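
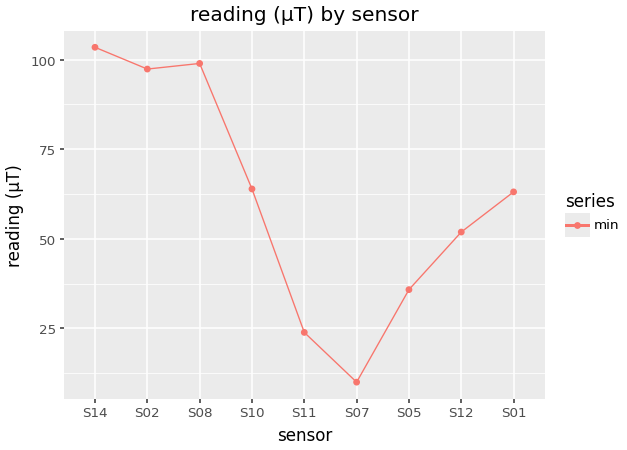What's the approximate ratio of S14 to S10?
≈ 1.67×

S14 ≈ 100, S10 ≈ 60; 100/60 ≈ 1.67.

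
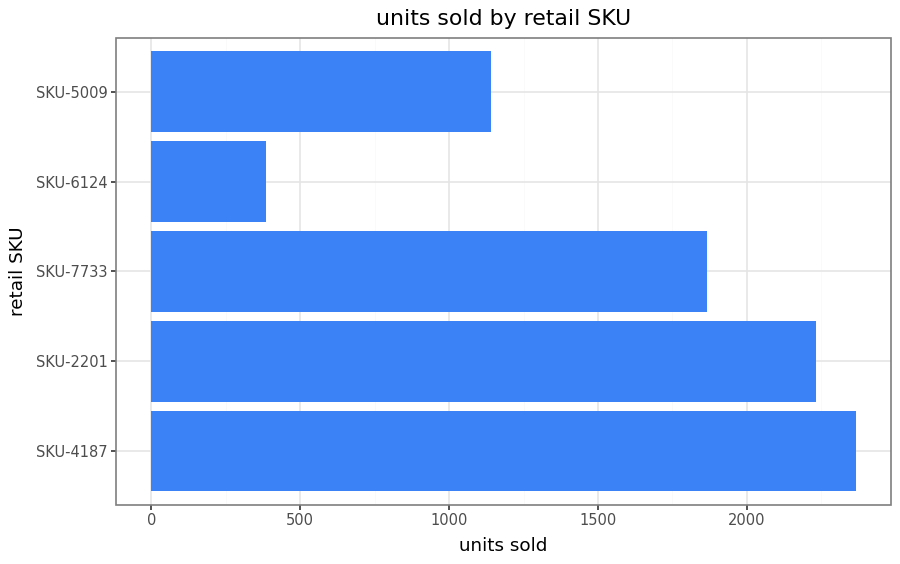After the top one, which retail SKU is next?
SKU-2201

Top 3: SKU-4187 ≈ 2400, SKU-2201 ≈ 2200, SKU-7733 ≈ 1800.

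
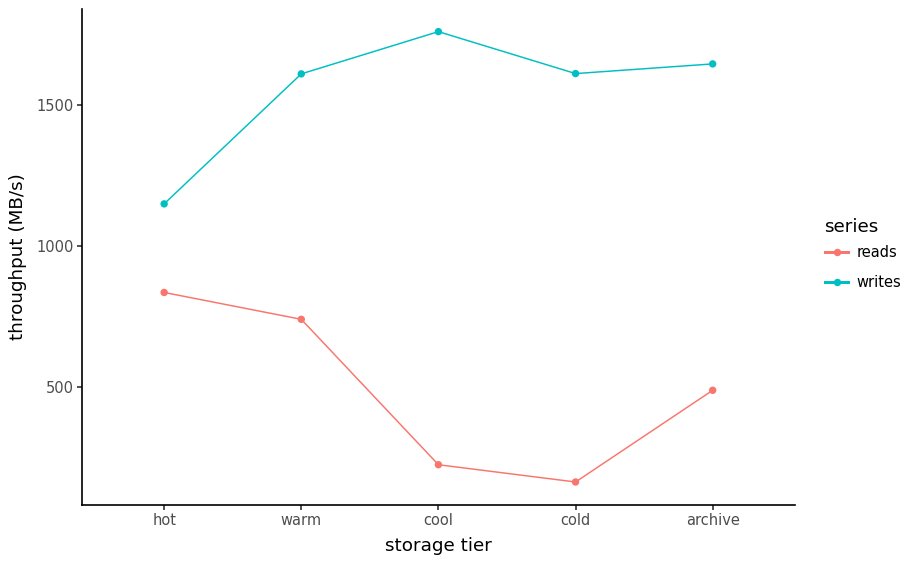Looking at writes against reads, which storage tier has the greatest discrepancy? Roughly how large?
cool, ≈ 1600 MB/s

cool: writes ≈ 1800, reads ≈ 200 → gap ≈ 1600. Next-largest (cold) is only ≈ 1400.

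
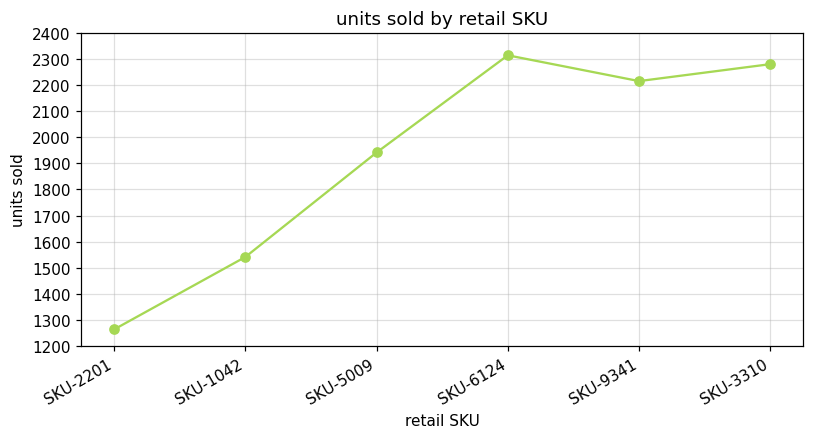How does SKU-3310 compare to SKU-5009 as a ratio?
SKU-3310 ≈ 2300, SKU-5009 ≈ 1900; 2300/1900 ≈ 1.21.

≈ 1.21×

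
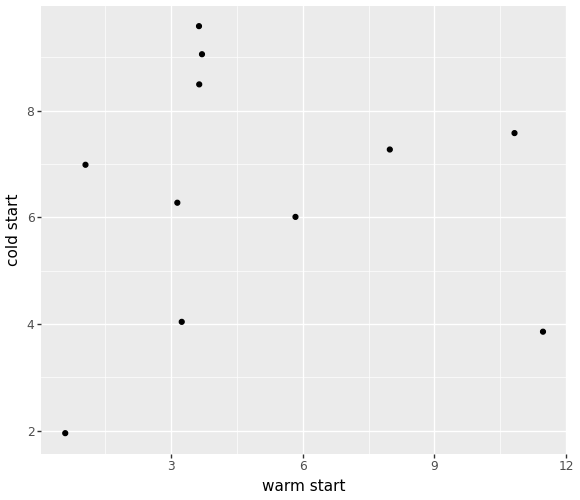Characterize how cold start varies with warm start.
no clear correlation

Points are roughly uncorrelated; weak (|r| ≈ 0.0).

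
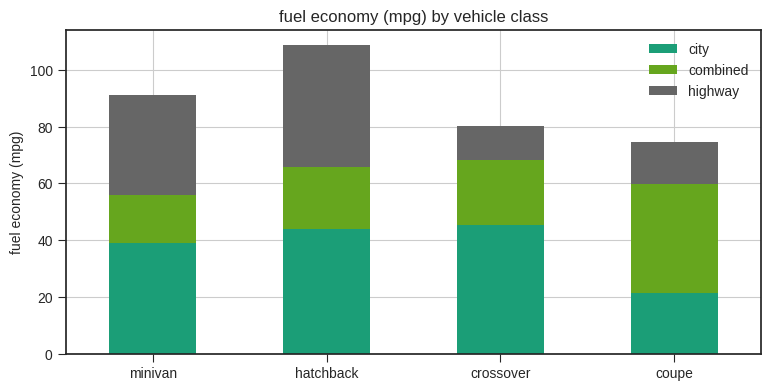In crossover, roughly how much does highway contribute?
highway top ≈ 80, bottom ≈ 70; segment ≈ 10.

≈ 10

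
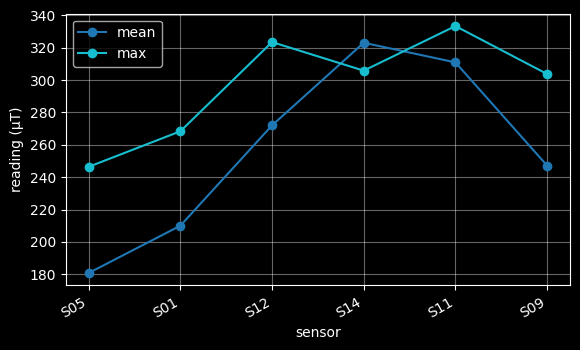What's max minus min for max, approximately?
Max S11 ≈ 340, min S05 ≈ 240; range ≈ 100.

≈ 100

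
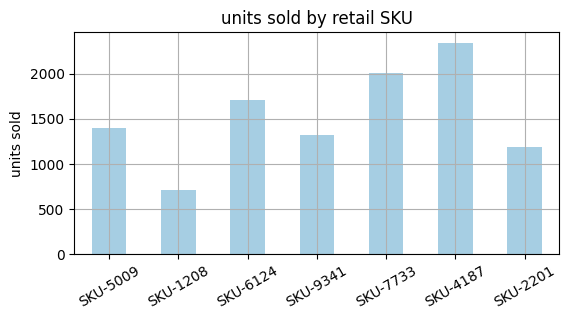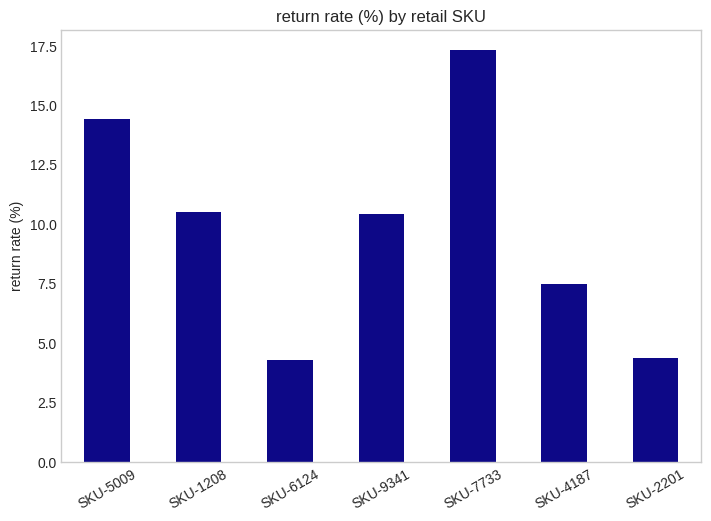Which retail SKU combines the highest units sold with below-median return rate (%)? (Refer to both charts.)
Chart 2 median return rate (%) ≈ 10; below-median retail SKUs: SKU-6124, SKU-4187, SKU-2201. Among those, SKU-4187 has the highest units sold (≈ 2500).

SKU-4187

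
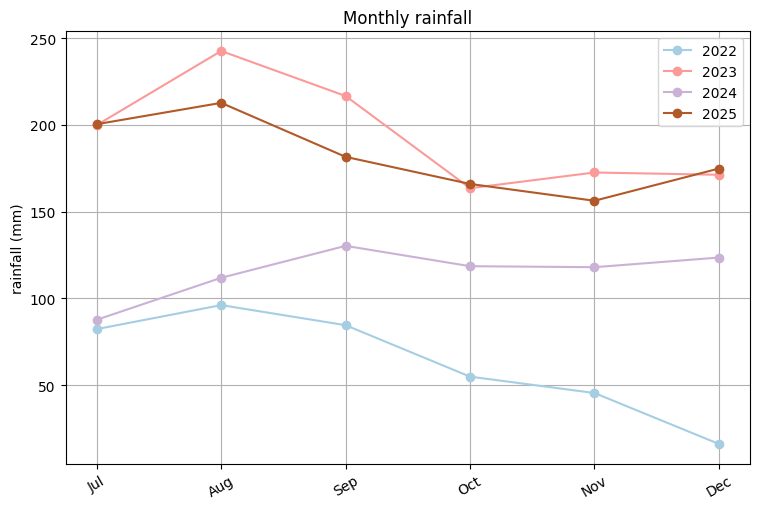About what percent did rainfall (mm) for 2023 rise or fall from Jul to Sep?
Jul ≈ 200, Sep ≈ 220; (220 − 200) / 200 ≈ +10%.

≈ +10%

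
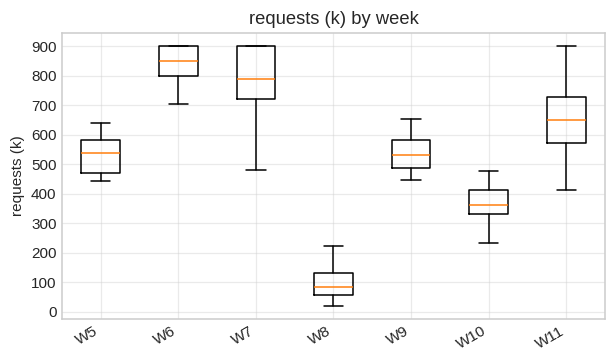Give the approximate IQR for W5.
Q3 ≈ 600, Q1 ≈ 500; IQR ≈ 100.

≈ 100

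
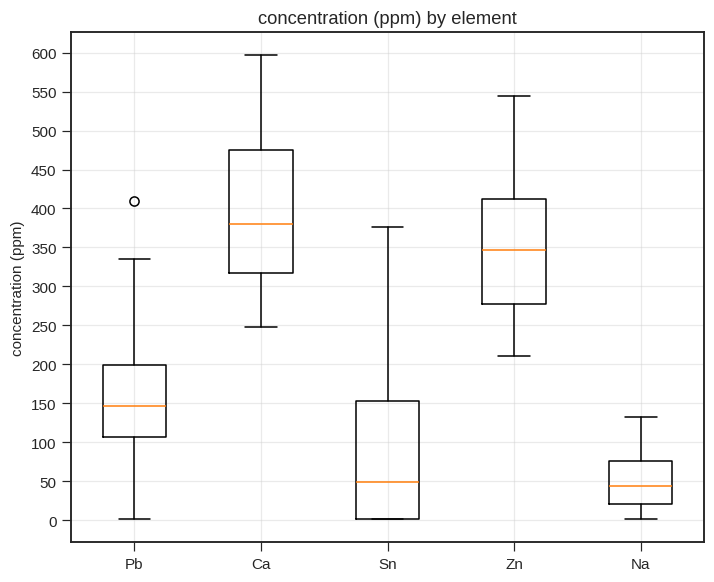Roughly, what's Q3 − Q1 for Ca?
≈ 150

Q3 ≈ 450, Q1 ≈ 300; IQR ≈ 150.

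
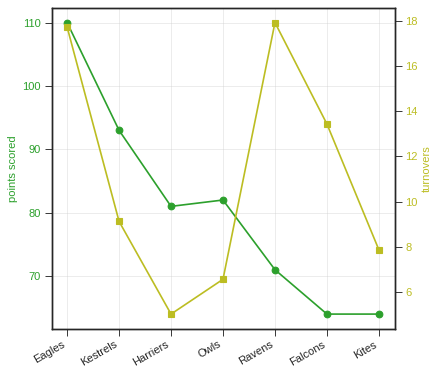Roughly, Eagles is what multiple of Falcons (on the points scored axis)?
Eagles ≈ 110, Falcons ≈ 65; 110/65 ≈ 1.69.

≈ 1.69×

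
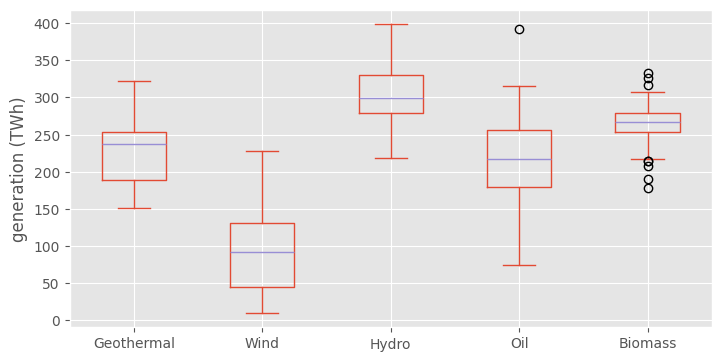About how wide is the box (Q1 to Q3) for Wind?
≈ 100

Q3 ≈ 140, Q1 ≈ 40; IQR ≈ 100.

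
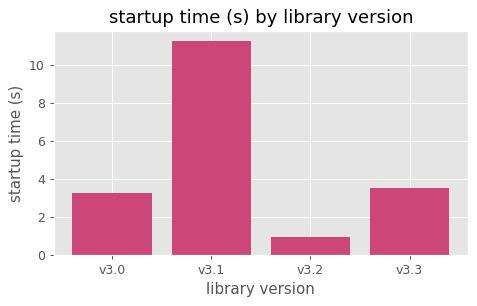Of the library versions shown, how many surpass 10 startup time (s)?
Above 10: v3.1.

1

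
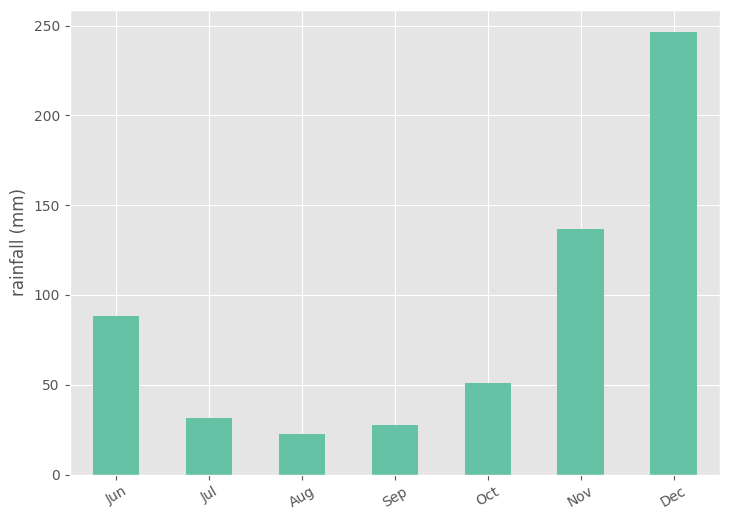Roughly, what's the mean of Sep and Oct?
≈ 38

(25 + 50) / 2 ≈ 38.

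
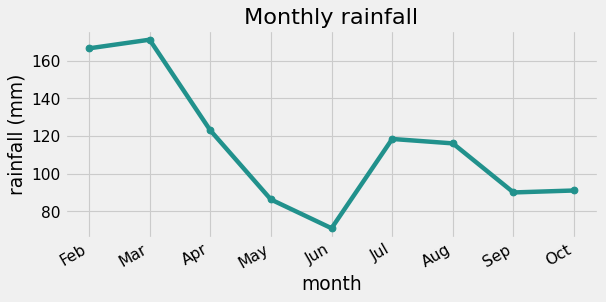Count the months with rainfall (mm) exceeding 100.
Above 100: Feb, Mar, Apr, Jul, Aug.

5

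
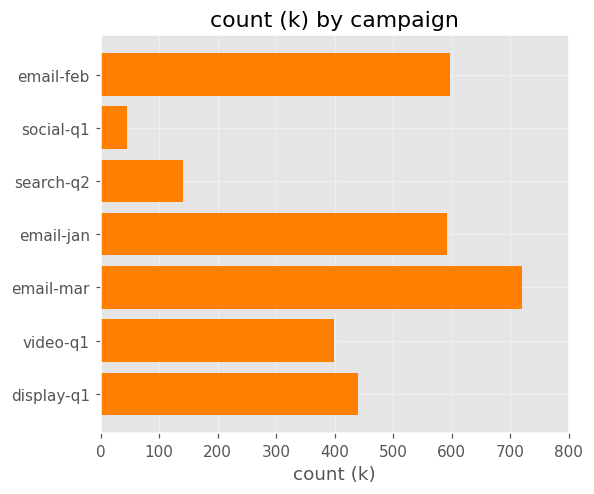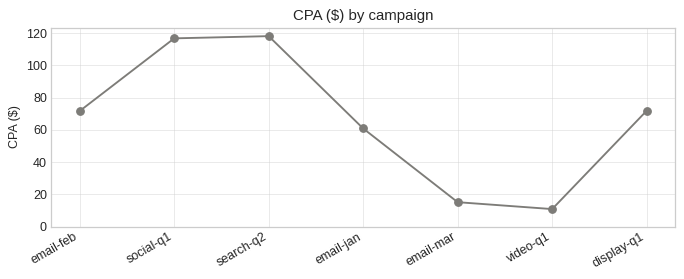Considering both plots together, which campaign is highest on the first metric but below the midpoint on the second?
email-mar

Chart 2 median CPA ($) ≈ 80; below-median campaigns: email-jan, email-mar, video-q1. Among those, email-mar has the highest count (k) (≈ 700).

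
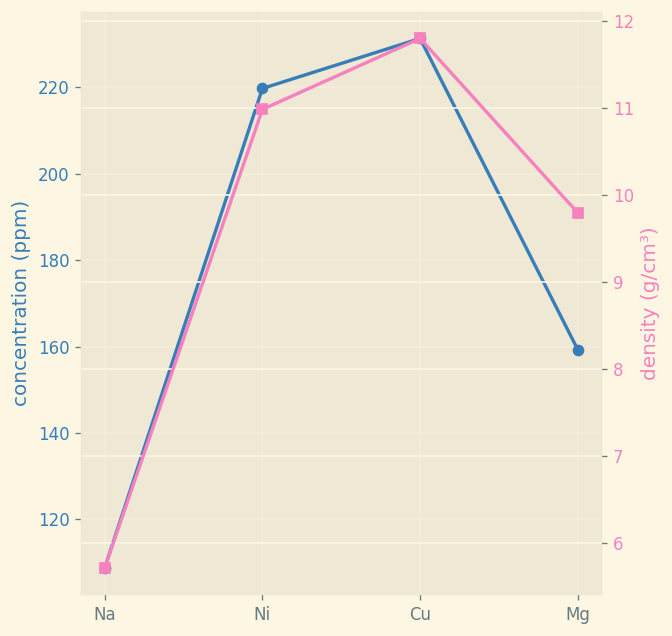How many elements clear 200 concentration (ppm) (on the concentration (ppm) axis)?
Above 200: Ni, Cu.

2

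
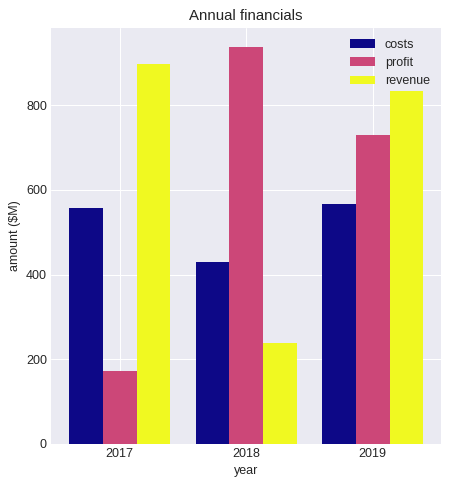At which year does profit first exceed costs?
2017: profit ≈ 200 vs costs ≈ 600 (not yet); 2018: profit ≈ 900 vs costs ≈ 400 (first crossover).

2018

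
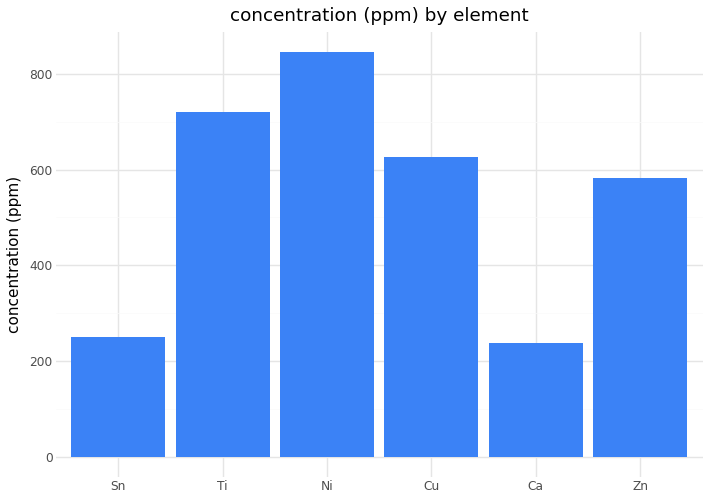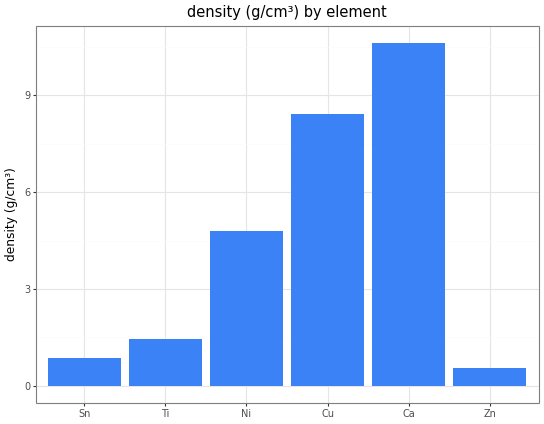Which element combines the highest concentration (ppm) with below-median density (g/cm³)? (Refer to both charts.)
Chart 2 median density (g/cm³) ≈ 3; below-median elements: Sn, Ti, Zn. Among those, Ti has the highest concentration (ppm) (≈ 700).

Ti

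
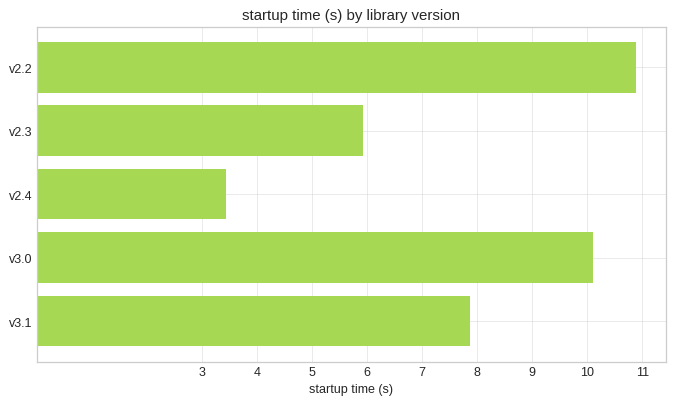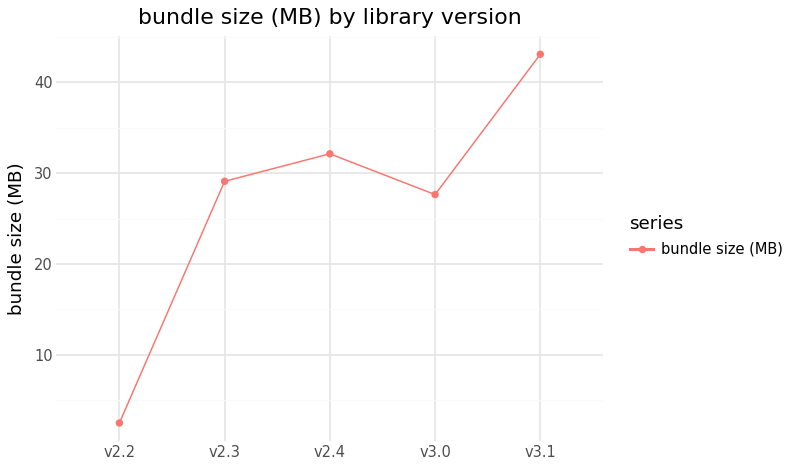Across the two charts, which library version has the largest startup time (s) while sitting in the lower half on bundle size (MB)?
v2.2

Chart 2 median bundle size (MB) ≈ 30; below-median library versions: v2.2, v3.0. Among those, v2.2 has the highest startup time (s) (≈ 11).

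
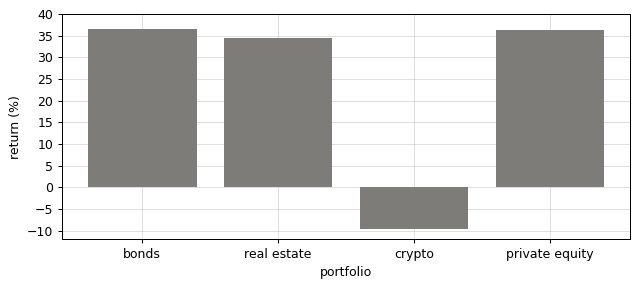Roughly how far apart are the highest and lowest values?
Max bonds ≈ 35, min crypto ≈ -10; range ≈ 45.

≈ 45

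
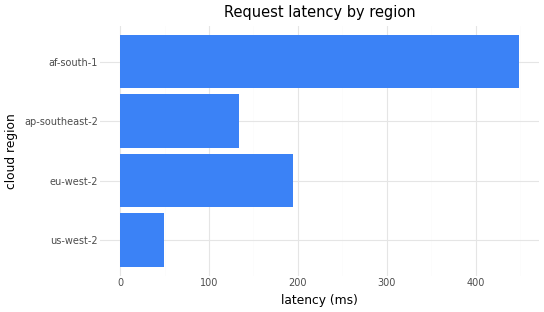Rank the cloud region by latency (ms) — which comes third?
ap-southeast-2

Top 4: af-south-1 ≈ 450, eu-west-2 ≈ 200, ap-southeast-2 ≈ 150, us-west-2 ≈ 50.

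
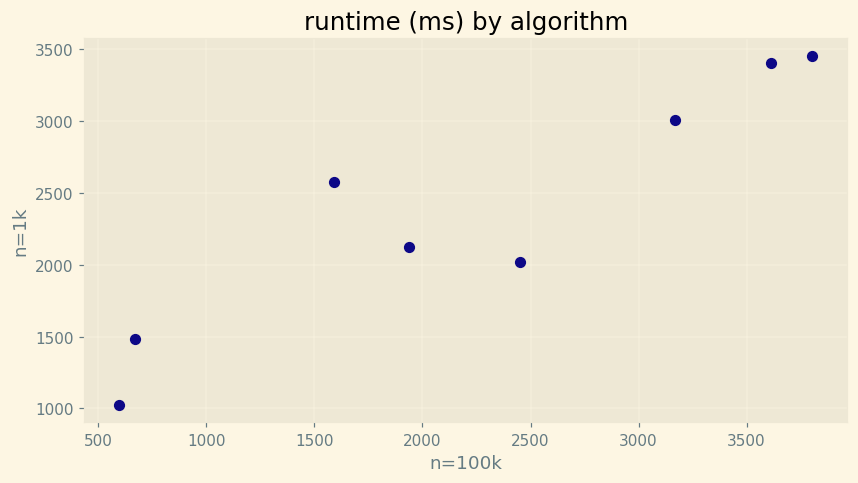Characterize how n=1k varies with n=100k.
positive, strong

Points are positively correlated; strong (|r| ≈ 0.9).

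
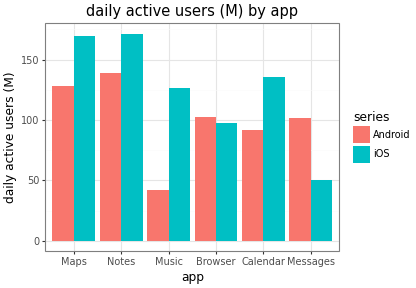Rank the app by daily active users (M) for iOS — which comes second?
Top 3 for iOS: Notes ≈ 180, Maps ≈ 160, Calendar ≈ 140.

Maps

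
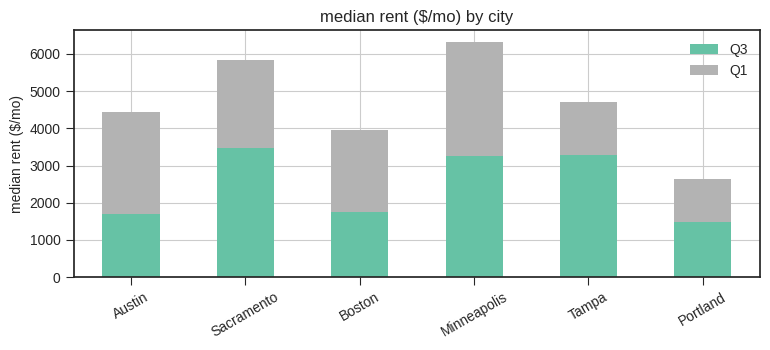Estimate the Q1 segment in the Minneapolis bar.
≈ 3000

Q1 top ≈ 6000, bottom ≈ 3000; segment ≈ 3000.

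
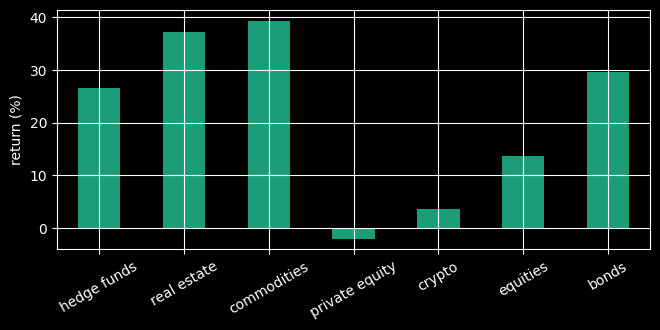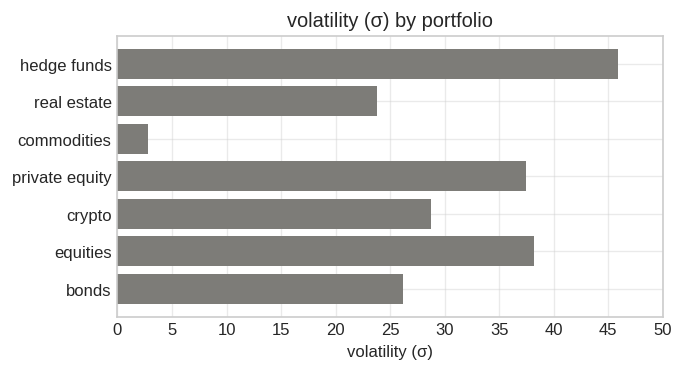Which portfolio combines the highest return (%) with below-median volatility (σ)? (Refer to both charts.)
Chart 2 median volatility (σ) ≈ 30; below-median portfolios: real estate, commodities, bonds. Among those, commodities has the highest return (%) (≈ 40).

commodities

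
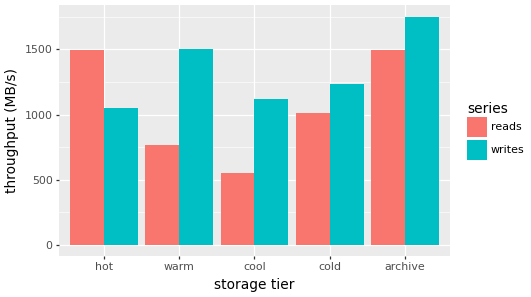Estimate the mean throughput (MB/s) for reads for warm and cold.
(800 + 1000) / 2 ≈ 900.

≈ 900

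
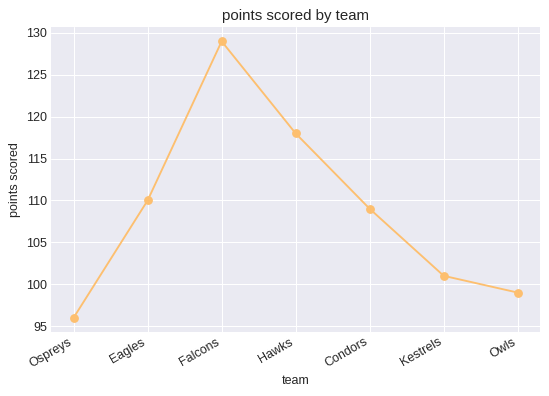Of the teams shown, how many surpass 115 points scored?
2

Above 115: Falcons, Hawks.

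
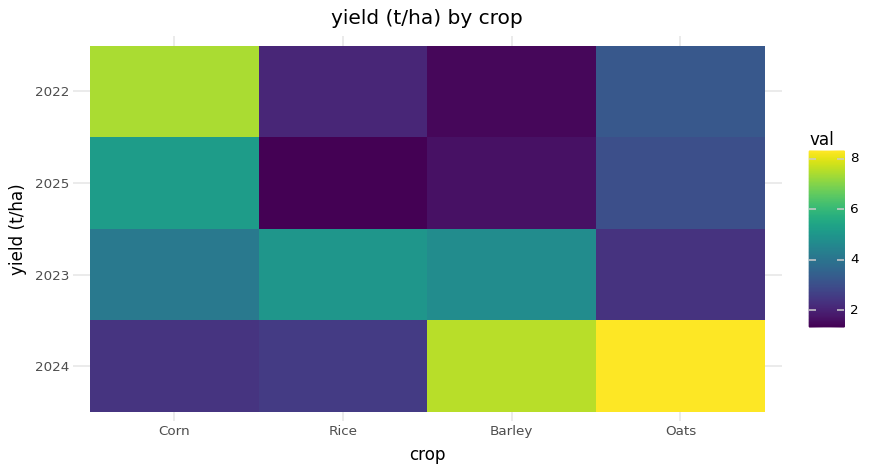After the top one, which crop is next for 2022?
Top 3 for 2022: Corn ≈ 7, Oats ≈ 3, Rice ≈ 2.

Oats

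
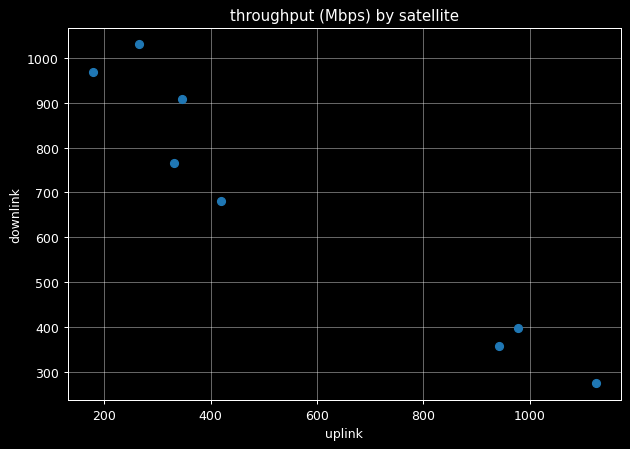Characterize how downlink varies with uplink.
Points are negatively correlated; strong (|r| ≈ 1.0).

negative, strong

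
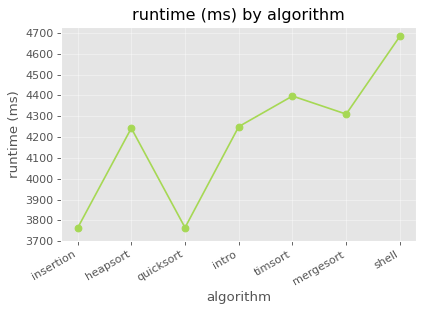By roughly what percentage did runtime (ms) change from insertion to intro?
insertion ≈ 3800, intro ≈ 4300; (4300 − 3800) / 3800 ≈ +13.2%.

≈ +13.2%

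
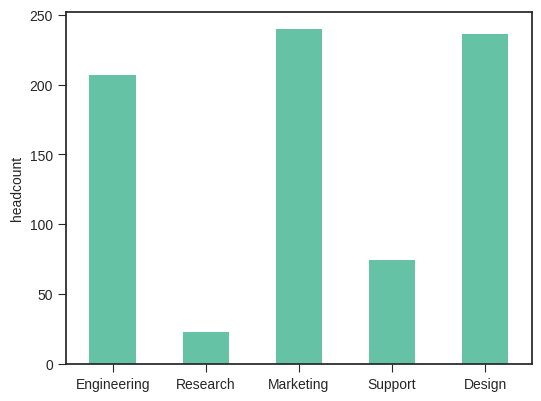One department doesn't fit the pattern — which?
Research ≈ 20; the rest sit between ≈ 80 and ≈ 240.

Research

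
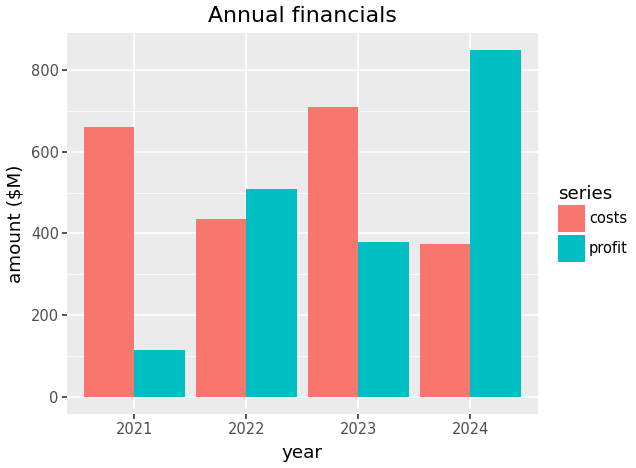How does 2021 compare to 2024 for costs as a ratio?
2021 ≈ 700, 2024 ≈ 400; 700/400 ≈ 1.75.

≈ 1.75×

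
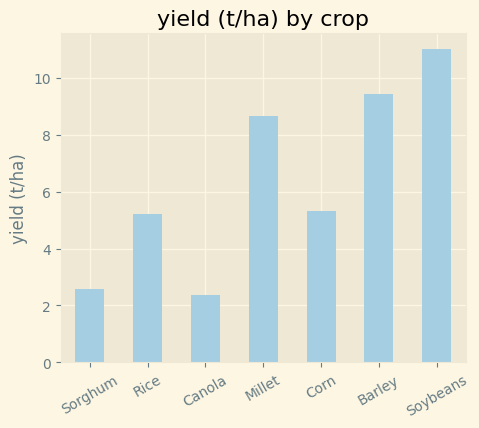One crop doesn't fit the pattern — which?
Soybeans ≈ 11; the rest sit between ≈ 2 and ≈ 9.

Soybeans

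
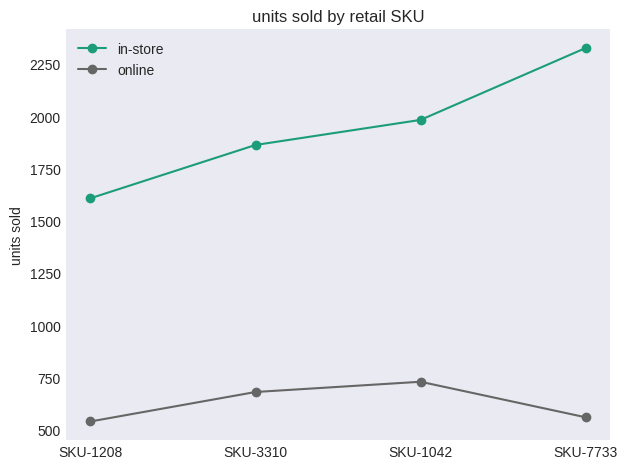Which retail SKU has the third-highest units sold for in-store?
SKU-3310

Top 4 for in-store: SKU-7733 ≈ 2400, SKU-1042 ≈ 2000, SKU-3310 ≈ 1800, SKU-1208 ≈ 1600.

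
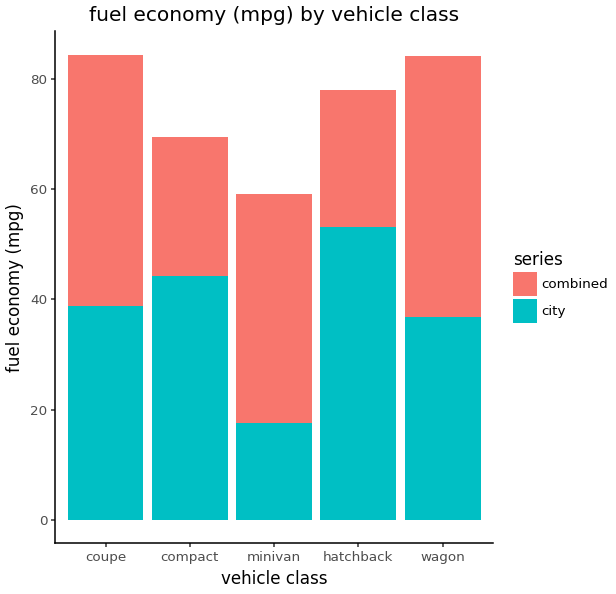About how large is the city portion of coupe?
≈ 40

city top ≈ 40, bottom ≈ 0; segment ≈ 40.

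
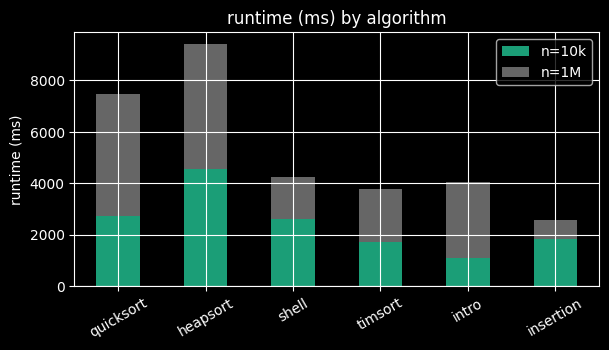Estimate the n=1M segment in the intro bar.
≈ 3000

n=1M top ≈ 4000, bottom ≈ 1000; segment ≈ 3000.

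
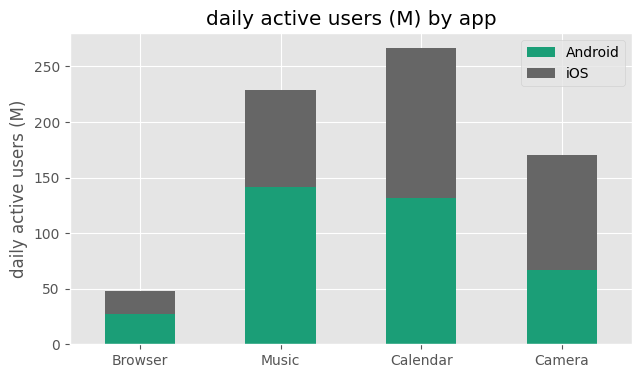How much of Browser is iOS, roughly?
≈ 25

iOS top ≈ 50, bottom ≈ 25; segment ≈ 25.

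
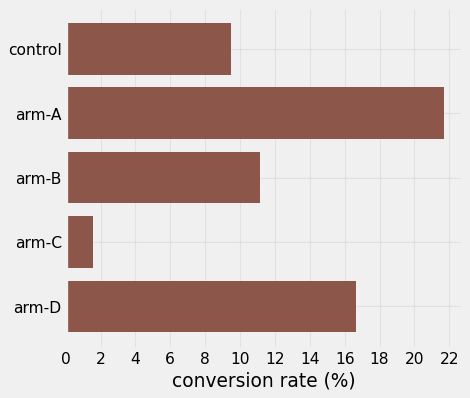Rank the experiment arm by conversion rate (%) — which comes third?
arm-B

Top 4: arm-A ≈ 22, arm-D ≈ 16, arm-B ≈ 12, control ≈ 10.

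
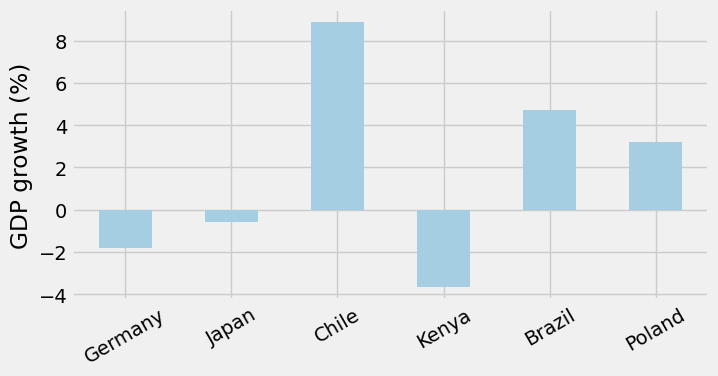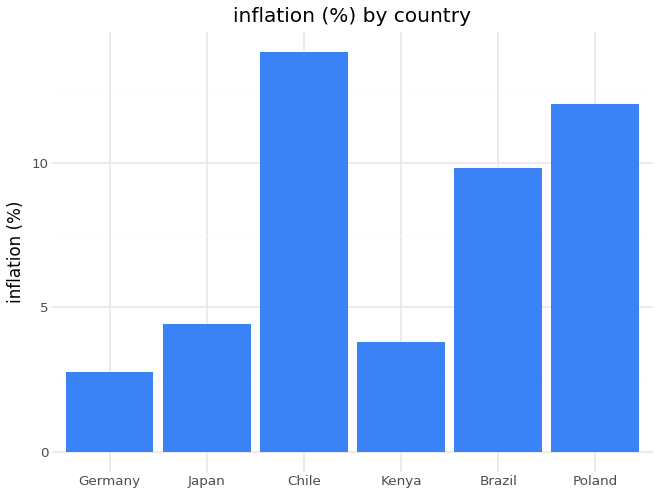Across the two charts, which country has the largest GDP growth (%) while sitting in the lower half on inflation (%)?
Japan

Chart 2 median inflation (%) ≈ 8; below-median countries: Germany, Japan, Kenya. Among those, Japan has the highest GDP growth (%) (≈ -1).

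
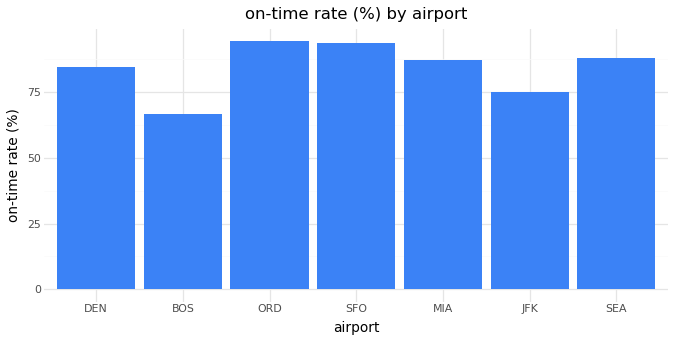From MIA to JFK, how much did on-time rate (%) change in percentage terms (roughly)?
≈ -11.1%

MIA ≈ 90, JFK ≈ 80; (80 − 90) / 90 ≈ -11.1%.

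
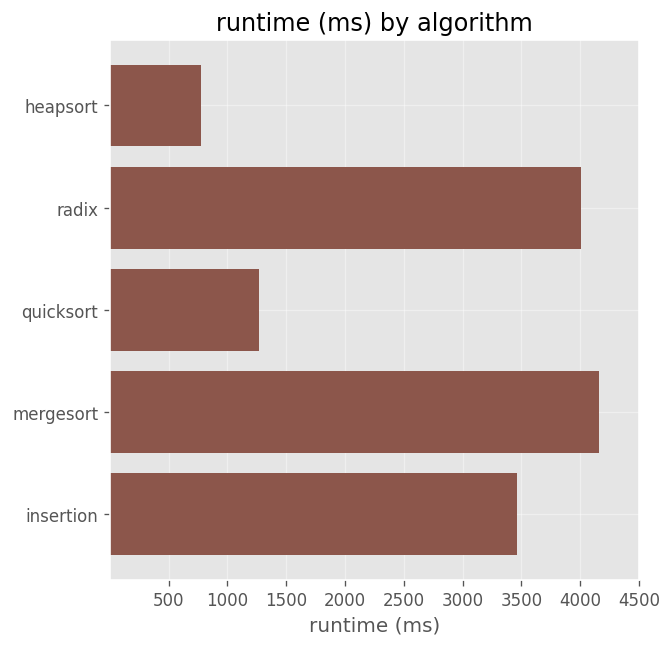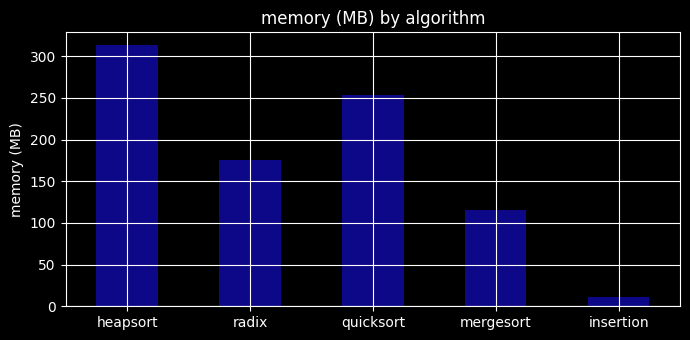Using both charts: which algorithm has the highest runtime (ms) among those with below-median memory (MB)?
Chart 2 median memory (MB) ≈ 200; below-median algorithms: mergesort, insertion. Among those, mergesort has the highest runtime (ms) (≈ 4000).

mergesort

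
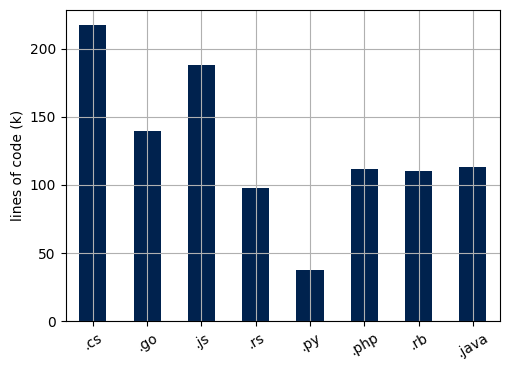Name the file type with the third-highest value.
Top 4: .cs ≈ 220, .js ≈ 180, .go ≈ 140, .java ≈ 120.

.go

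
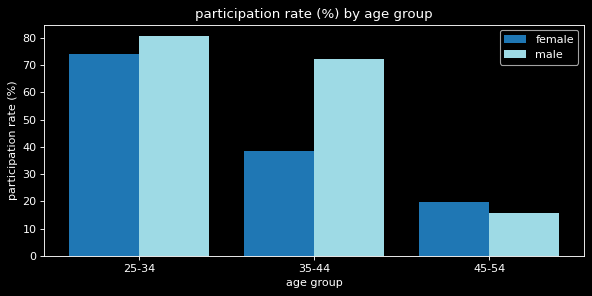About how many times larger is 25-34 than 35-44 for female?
25-34 ≈ 70, 35-44 ≈ 40; 70/40 ≈ 1.75.

≈ 1.75×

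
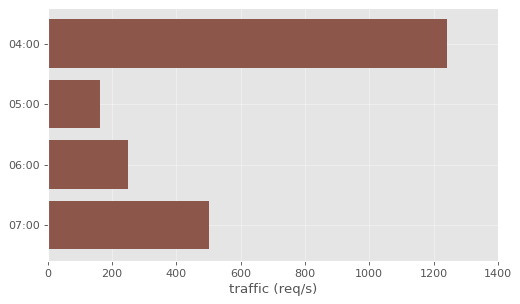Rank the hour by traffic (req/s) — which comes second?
07:00

Top 3: 04:00 ≈ 1200, 07:00 ≈ 600, 06:00 ≈ 200.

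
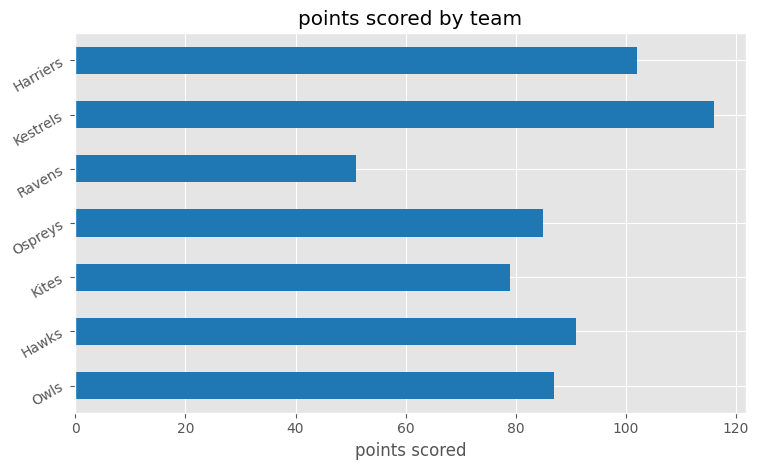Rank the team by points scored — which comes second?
Top 3: Kestrels ≈ 120, Harriers ≈ 100, Hawks ≈ 90.

Harriers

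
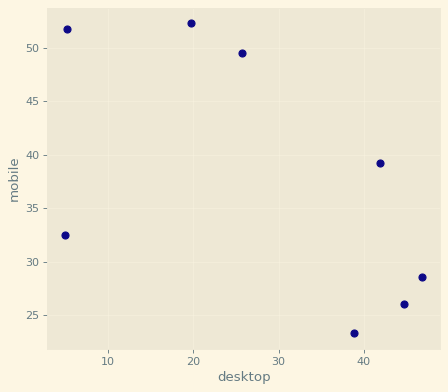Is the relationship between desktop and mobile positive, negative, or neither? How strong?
negative, moderate

Points are negatively correlated; moderate (|r| ≈ 0.6).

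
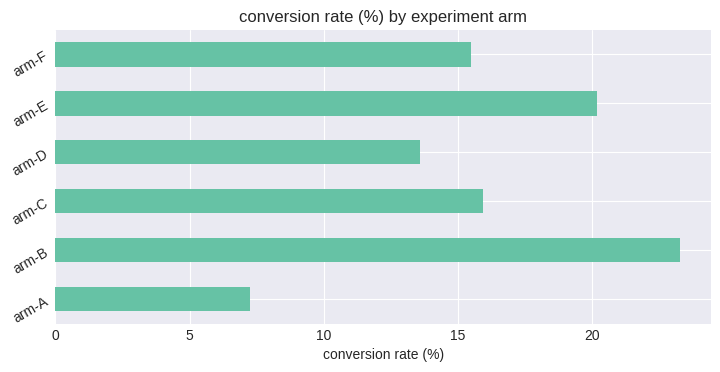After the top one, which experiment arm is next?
arm-E

Top 3: arm-B ≈ 24, arm-E ≈ 20, arm-C ≈ 16.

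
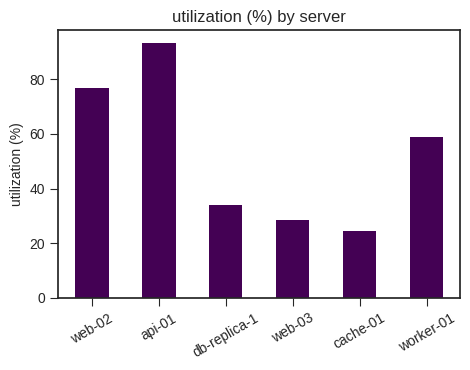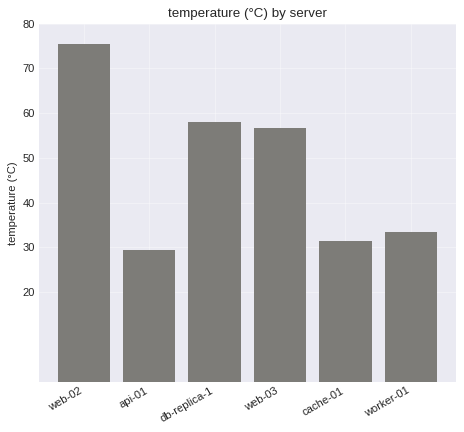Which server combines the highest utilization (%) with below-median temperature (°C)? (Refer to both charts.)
api-01

Chart 2 median temperature (°C) ≈ 40; below-median servers: api-01, cache-01, worker-01. Among those, api-01 has the highest utilization (%) (≈ 90).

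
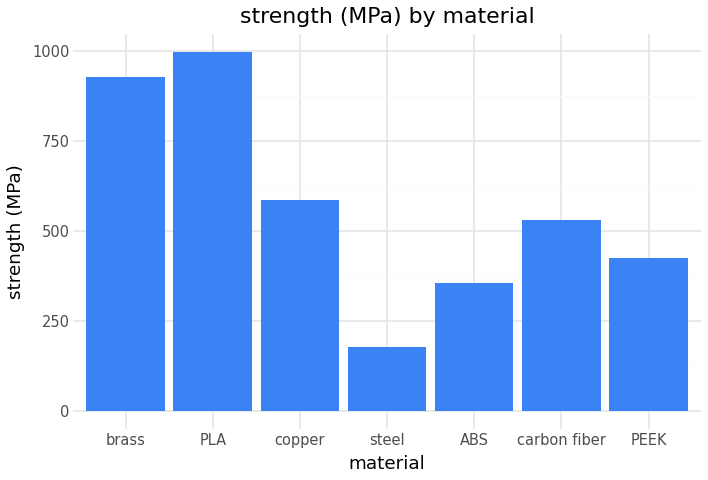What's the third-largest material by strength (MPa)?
Top 4: PLA ≈ 1000, brass ≈ 900, copper ≈ 600, carbon fiber ≈ 500.

copper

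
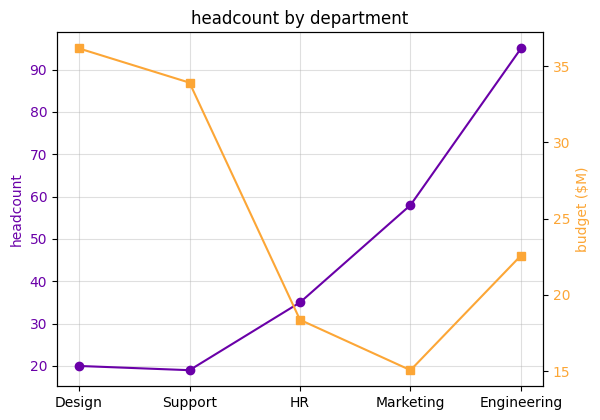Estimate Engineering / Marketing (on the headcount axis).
Engineering ≈ 100, Marketing ≈ 60; 100/60 ≈ 1.67.

≈ 1.67×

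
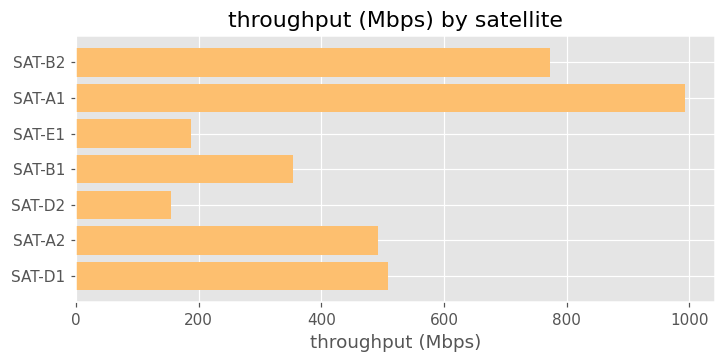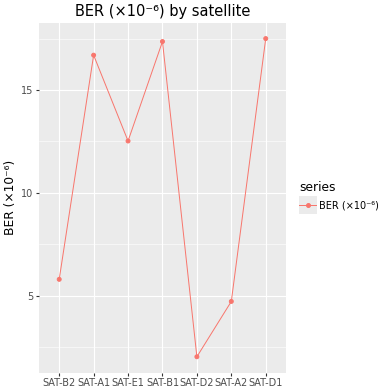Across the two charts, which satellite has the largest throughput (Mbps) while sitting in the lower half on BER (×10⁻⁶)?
Chart 2 median BER (×10⁻⁶) ≈ 12; below-median satellites: SAT-B2, SAT-D2, SAT-A2. Among those, SAT-B2 has the highest throughput (Mbps) (≈ 800).

SAT-B2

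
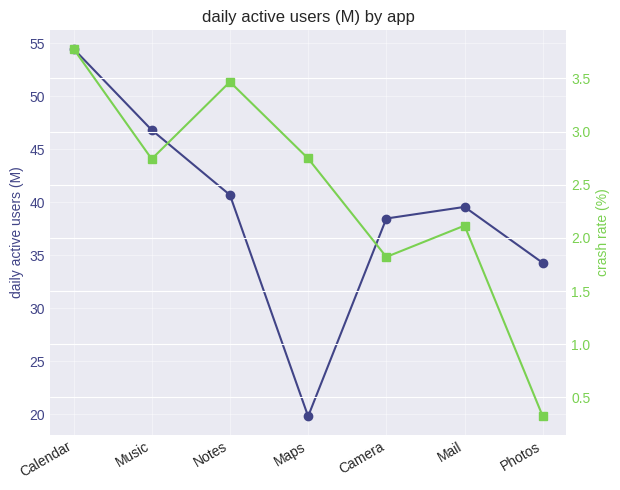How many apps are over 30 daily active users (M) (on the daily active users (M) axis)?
6

Above 30: Calendar, Music, Notes, Camera, Mail, Photos.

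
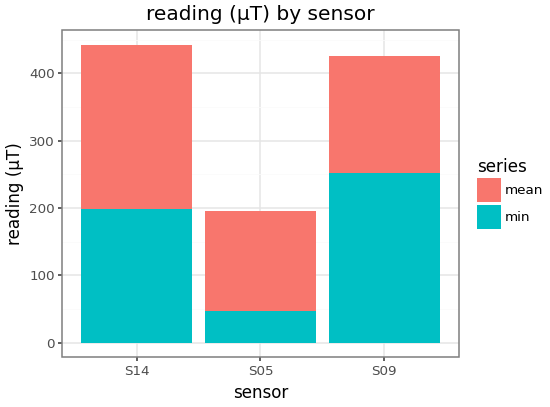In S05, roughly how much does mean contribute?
≈ 150

mean top ≈ 200, bottom ≈ 50; segment ≈ 150.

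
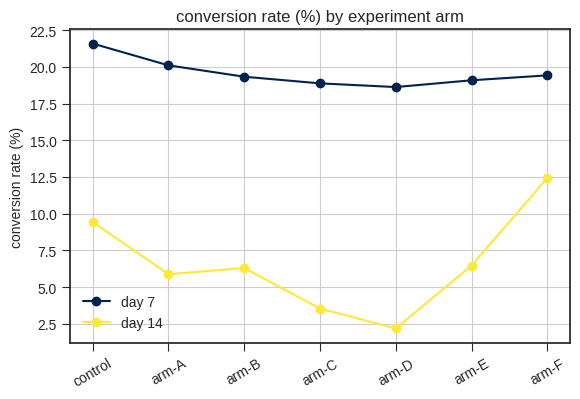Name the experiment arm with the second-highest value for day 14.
control

Top 3 for day 14: arm-F ≈ 12, control ≈ 10, arm-E ≈ 6.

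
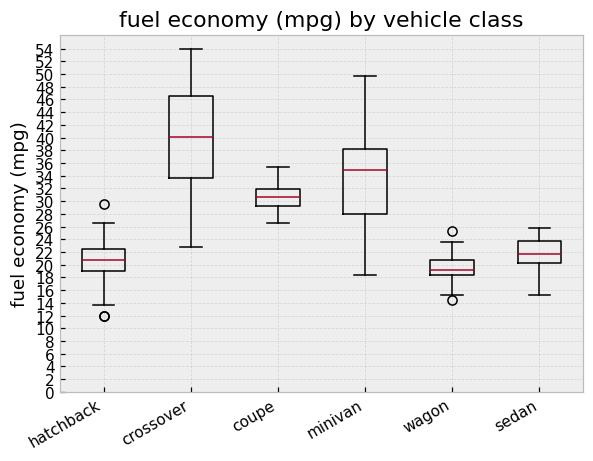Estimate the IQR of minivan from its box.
≈ 10

Q3 ≈ 38, Q1 ≈ 28; IQR ≈ 10.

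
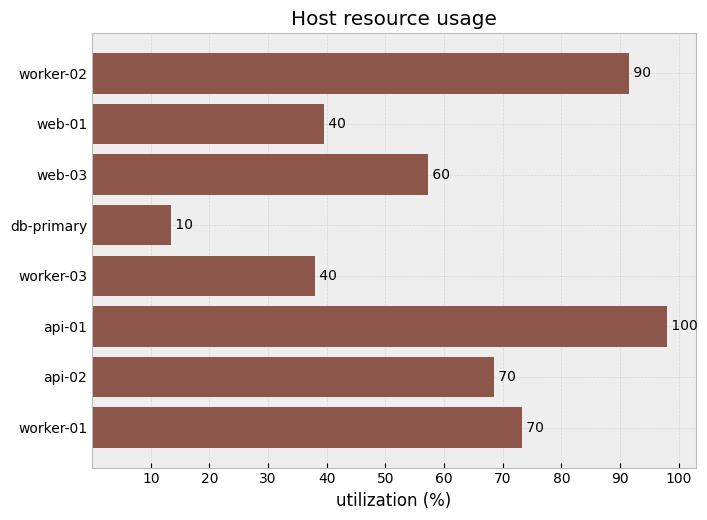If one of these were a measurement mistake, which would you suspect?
db-primary ≈ 10; the rest sit between ≈ 40 and ≈ 100.

db-primary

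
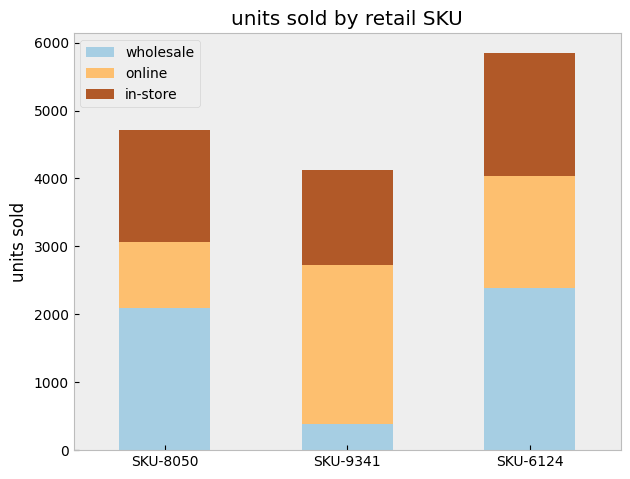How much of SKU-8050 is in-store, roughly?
≈ 1500

in-store top ≈ 4500, bottom ≈ 3000; segment ≈ 1500.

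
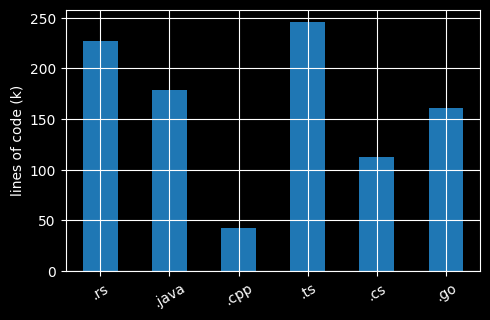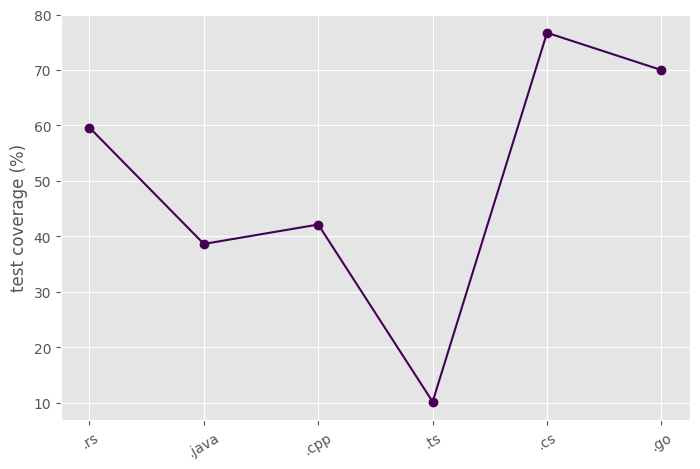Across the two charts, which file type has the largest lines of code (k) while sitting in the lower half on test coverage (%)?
.ts

Chart 2 median test coverage (%) ≈ 50; below-median file types: .java, .cpp, .ts. Among those, .ts has the highest lines of code (k) (≈ 250).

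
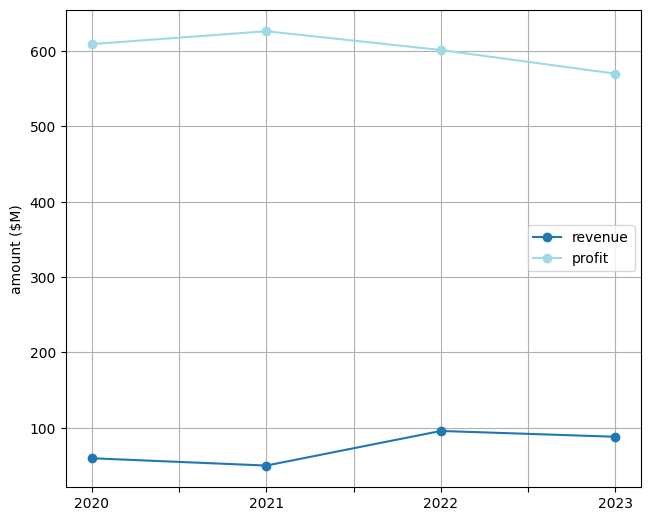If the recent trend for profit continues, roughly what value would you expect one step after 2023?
Last three: 650, 600, 550 → slope ≈ -50/step → next ≈ 500.

≈ 500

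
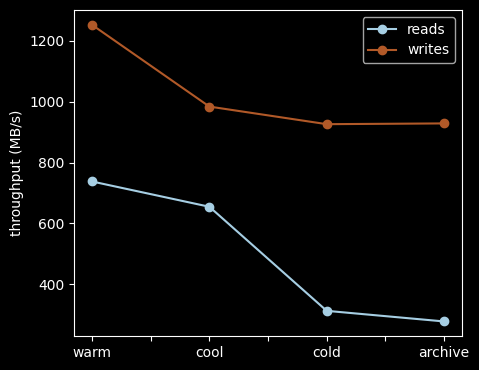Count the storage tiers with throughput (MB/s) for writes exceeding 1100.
Above 1100: warm.

1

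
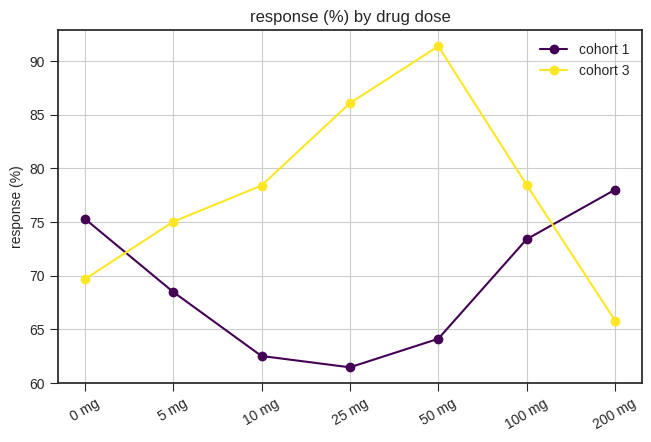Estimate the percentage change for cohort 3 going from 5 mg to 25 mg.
≈ +13.3%

5 mg ≈ 75, 25 mg ≈ 85; (85 − 75) / 75 ≈ +13.3%.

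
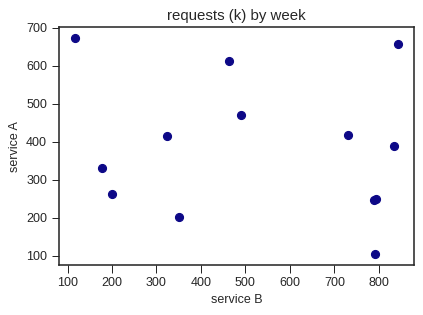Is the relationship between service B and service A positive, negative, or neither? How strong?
Points are roughly uncorrelated; weak (|r| ≈ 0.2).

no clear correlation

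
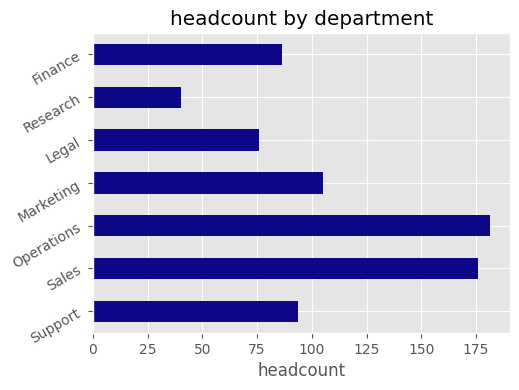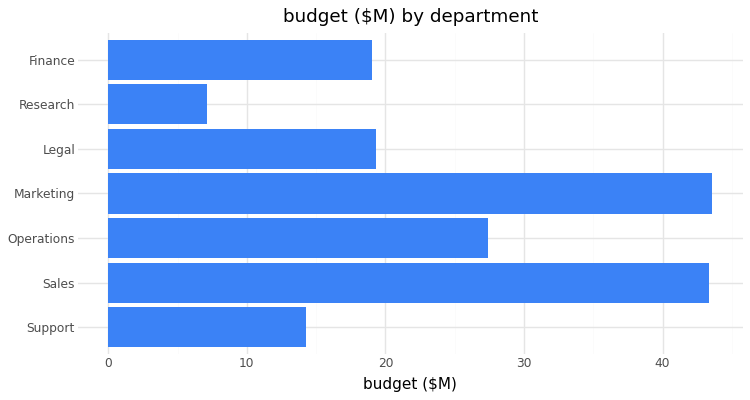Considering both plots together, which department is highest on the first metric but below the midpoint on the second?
Chart 2 median budget ($M) ≈ 20; below-median departments: Support, Research, Finance. Among those, Support has the highest headcount (≈ 100).

Support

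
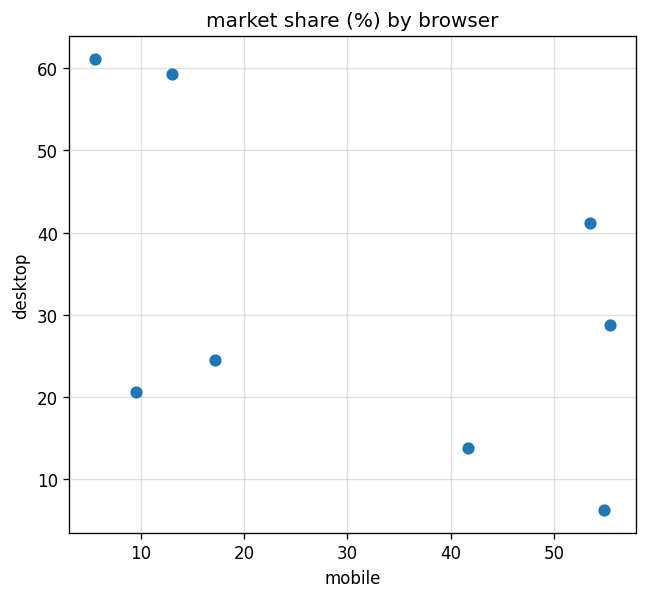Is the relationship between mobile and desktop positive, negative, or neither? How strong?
negative, moderate

Points are negatively correlated; moderate (|r| ≈ 0.5).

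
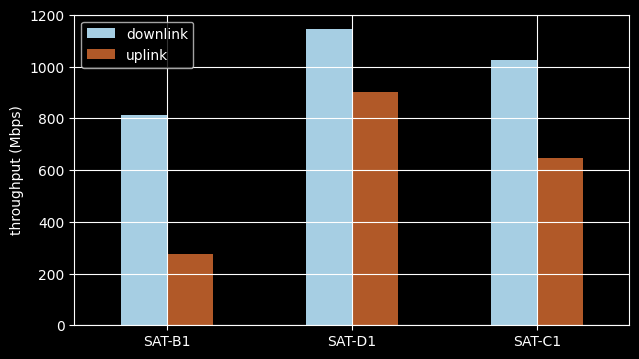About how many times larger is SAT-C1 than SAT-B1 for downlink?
SAT-C1 ≈ 1000, SAT-B1 ≈ 800; 1000/800 ≈ 1.25.

≈ 1.25×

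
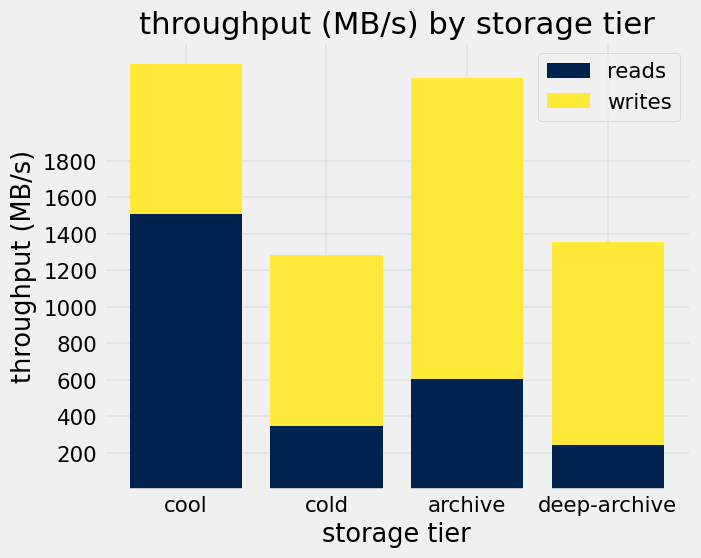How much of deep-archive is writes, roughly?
writes top ≈ 1400, bottom ≈ 200; segment ≈ 1200.

≈ 1200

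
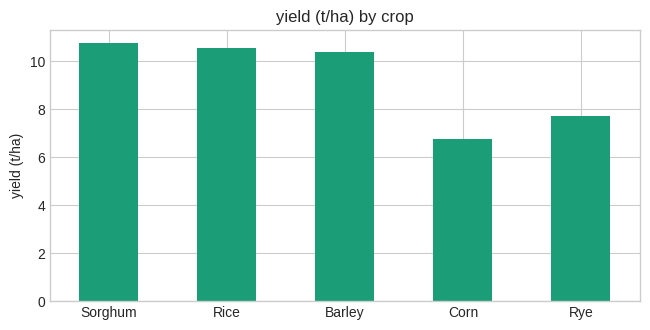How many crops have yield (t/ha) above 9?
3

Above 9: Sorghum, Rice, Barley.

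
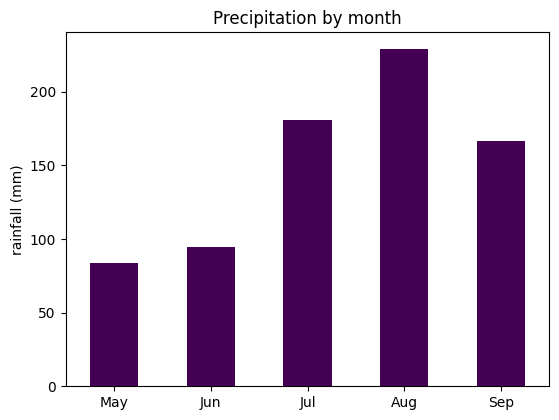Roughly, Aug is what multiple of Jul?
≈ 1.22×

Aug ≈ 220, Jul ≈ 180; 220/180 ≈ 1.22.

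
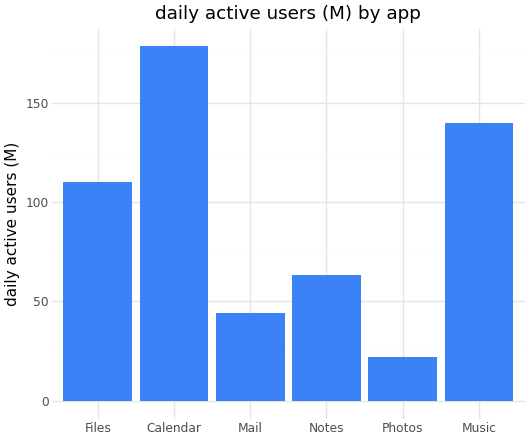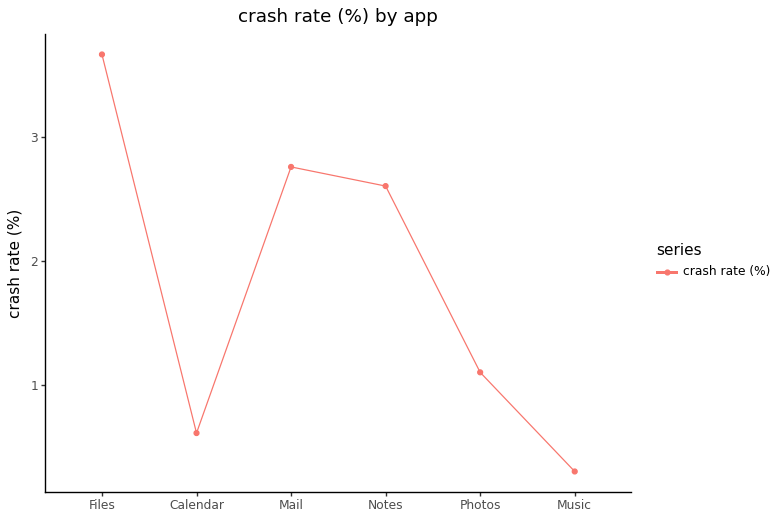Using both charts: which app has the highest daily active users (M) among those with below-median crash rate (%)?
Chart 2 median crash rate (%) ≈ 2; below-median apps: Calendar, Photos, Music. Among those, Calendar has the highest daily active users (M) (≈ 180).

Calendar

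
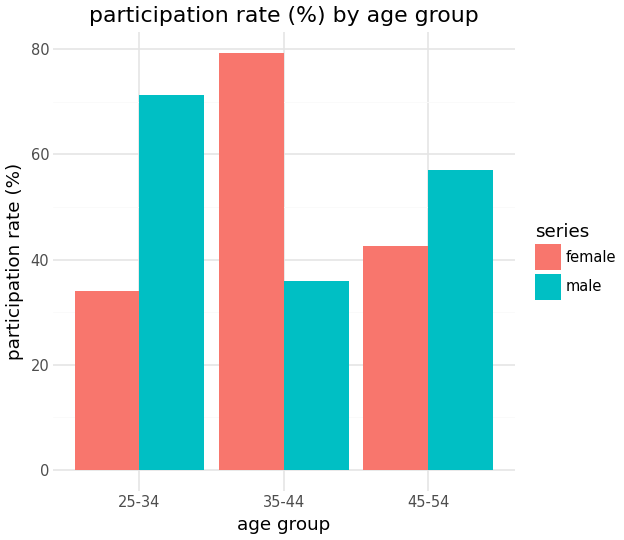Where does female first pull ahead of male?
35-44

25-34: female ≈ 30 vs male ≈ 70 (not yet); 35-44: female ≈ 80 vs male ≈ 40 (first crossover).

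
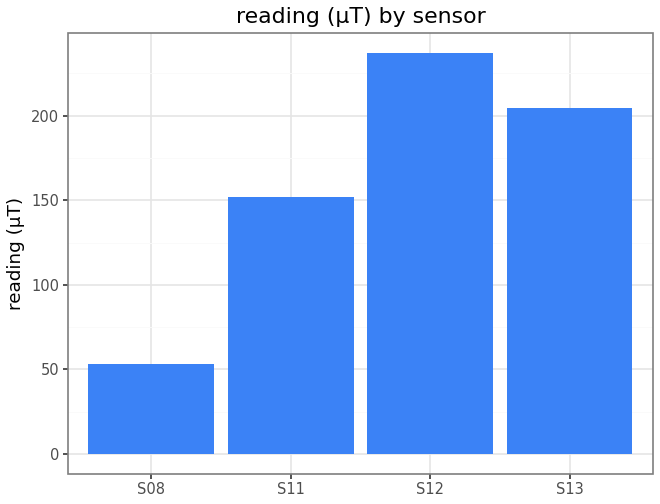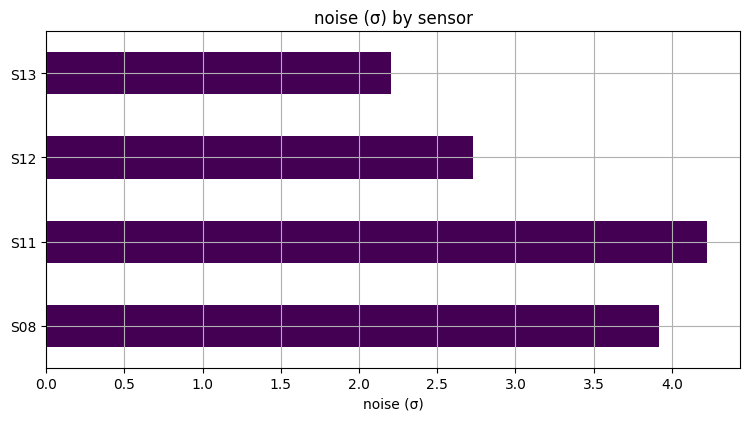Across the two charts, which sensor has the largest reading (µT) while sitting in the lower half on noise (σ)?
S12

Chart 2 median noise (σ) ≈ 3.5; below-median sensors: S12, S13. Among those, S12 has the highest reading (µT) (≈ 225).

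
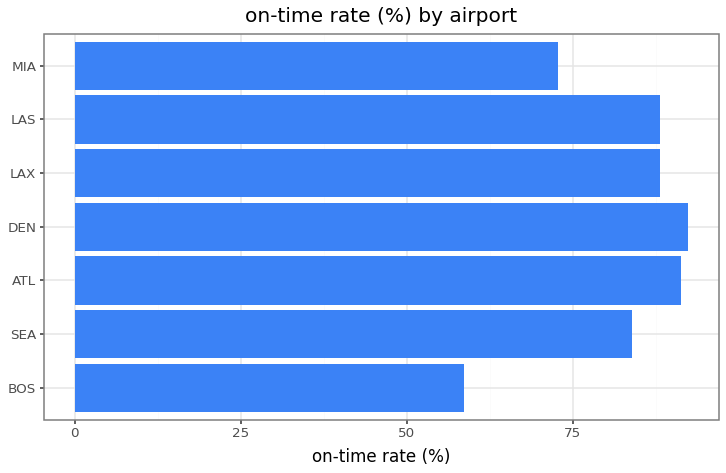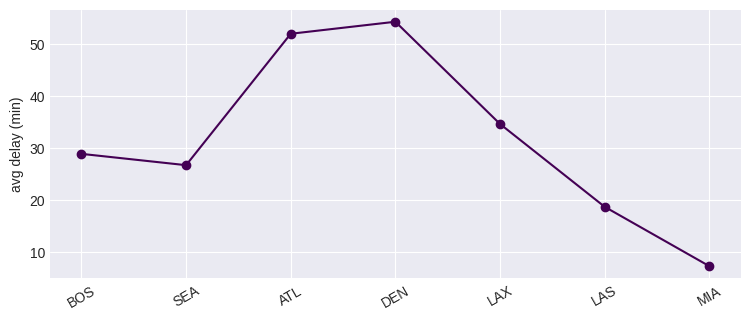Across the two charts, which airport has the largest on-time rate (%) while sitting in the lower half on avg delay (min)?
Chart 2 median avg delay (min) ≈ 30; below-median airports: SEA, LAS, MIA. Among those, LAS has the highest on-time rate (%) (≈ 90).

LAS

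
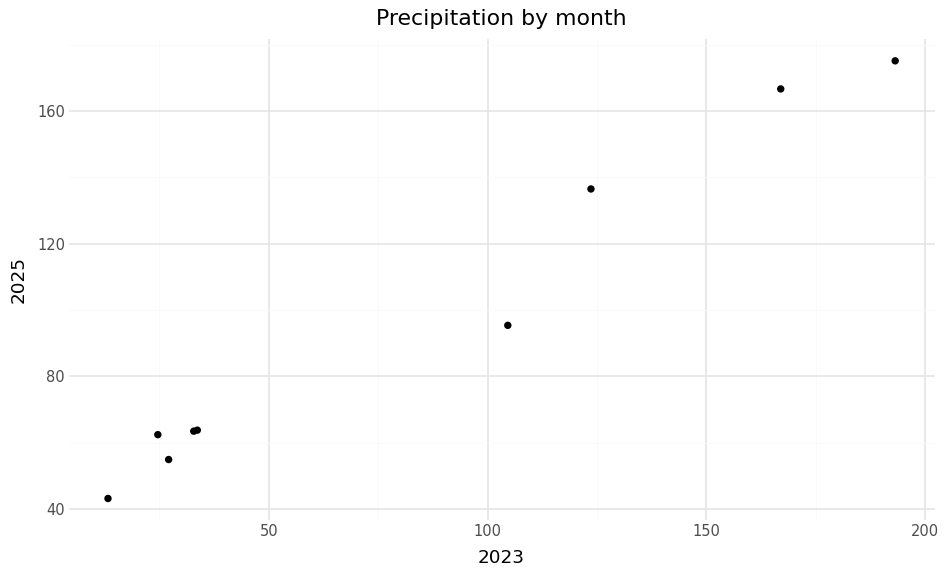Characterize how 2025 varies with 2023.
positive, strong

Points are positively correlated; strong (|r| ≈ 1.0).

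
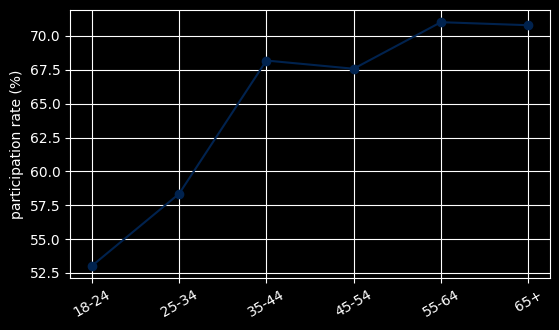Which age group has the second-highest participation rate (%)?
65+

Top 3: 55-64 ≈ 72, 65+ ≈ 70, 35-44 ≈ 68.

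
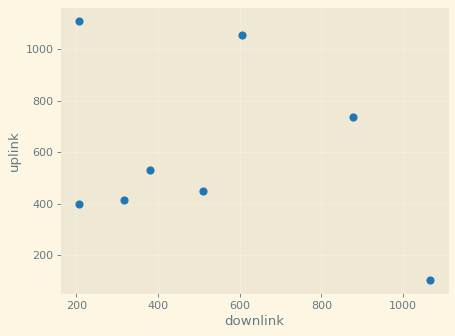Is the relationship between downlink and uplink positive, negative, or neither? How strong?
negative, weak

Points are negatively correlated; weak (|r| ≈ 0.3).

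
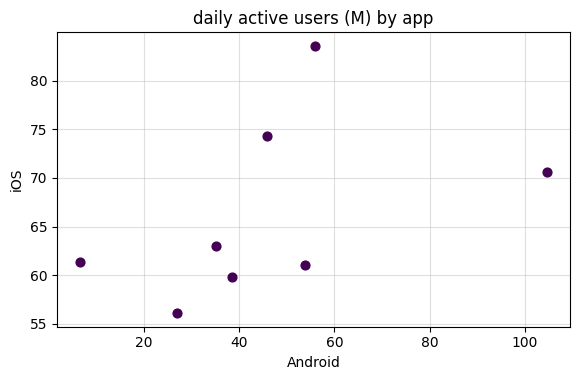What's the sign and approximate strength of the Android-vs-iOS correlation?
Points are positively correlated; moderate (|r| ≈ 0.5).

positive, moderate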